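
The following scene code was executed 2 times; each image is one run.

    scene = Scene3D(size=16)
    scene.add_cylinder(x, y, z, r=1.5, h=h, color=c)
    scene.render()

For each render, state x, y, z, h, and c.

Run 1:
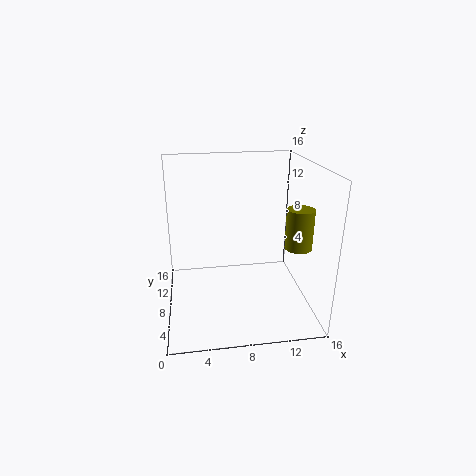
x = 14.5
y = 6.5
z = 7
h = 4.5
c = 'olive'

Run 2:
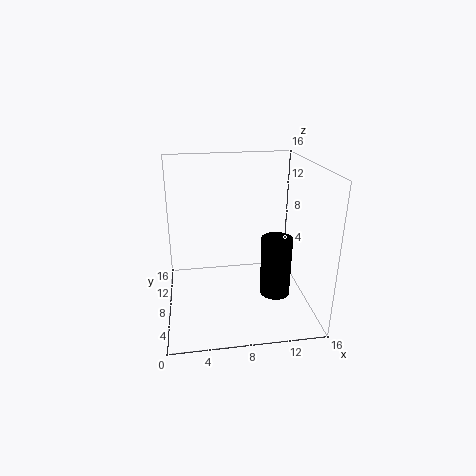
x = 11
y = 3
z = 4
h = 6
c = 'black'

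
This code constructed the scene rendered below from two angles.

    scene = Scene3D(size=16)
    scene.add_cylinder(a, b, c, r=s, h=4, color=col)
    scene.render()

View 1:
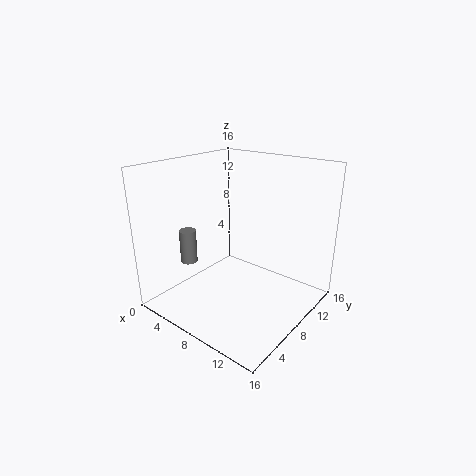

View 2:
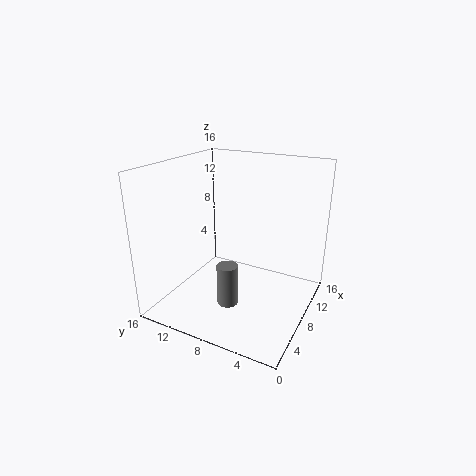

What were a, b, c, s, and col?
a = 2; b = 6; c = 4; s = 1; col = 'gray'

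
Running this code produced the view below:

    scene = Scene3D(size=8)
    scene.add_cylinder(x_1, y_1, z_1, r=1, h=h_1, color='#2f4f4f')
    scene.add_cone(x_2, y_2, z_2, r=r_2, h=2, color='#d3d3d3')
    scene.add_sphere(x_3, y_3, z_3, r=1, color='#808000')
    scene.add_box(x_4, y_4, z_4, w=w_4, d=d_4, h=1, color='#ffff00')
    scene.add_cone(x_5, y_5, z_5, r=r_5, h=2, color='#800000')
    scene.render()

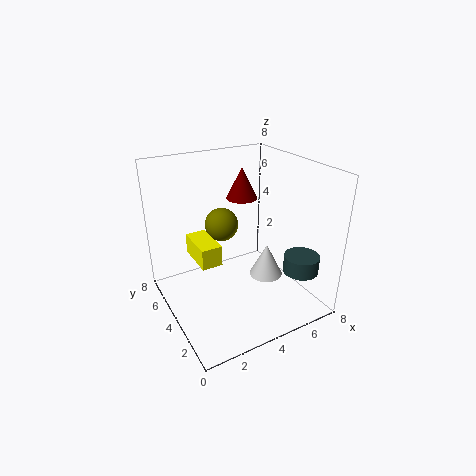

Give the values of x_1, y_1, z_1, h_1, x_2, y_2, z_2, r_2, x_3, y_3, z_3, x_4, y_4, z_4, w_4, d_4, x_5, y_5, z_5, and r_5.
x_1 = 7; y_1 = 2; z_1 = 2; h_1 = 1; x_2 = 6; y_2 = 4; z_2 = 1; r_2 = 1; x_3 = 4; y_3 = 6; z_3 = 4; x_4 = 1; y_4 = 2; z_4 = 4; w_4 = 1; d_4 = 2; x_5 = 6; y_5 = 7; z_5 = 5; r_5 = 1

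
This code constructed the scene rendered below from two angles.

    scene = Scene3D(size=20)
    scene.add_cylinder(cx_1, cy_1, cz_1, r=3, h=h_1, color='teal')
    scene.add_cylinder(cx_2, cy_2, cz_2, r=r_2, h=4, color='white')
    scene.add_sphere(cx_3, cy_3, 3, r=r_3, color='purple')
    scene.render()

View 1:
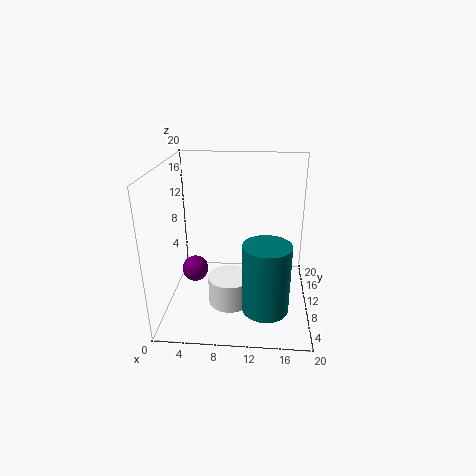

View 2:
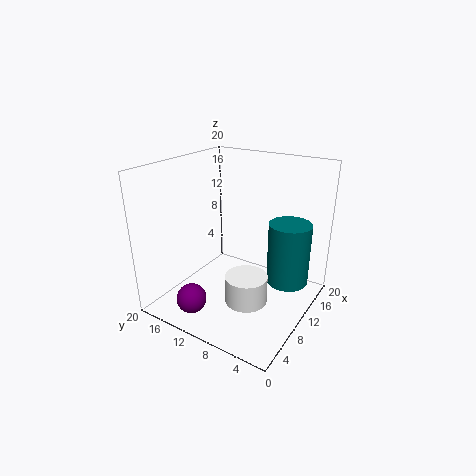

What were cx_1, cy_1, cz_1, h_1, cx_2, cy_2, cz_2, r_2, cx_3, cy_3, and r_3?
cx_1 = 14, cy_1 = 4, cz_1 = 3, h_1 = 9, cx_2 = 9, cy_2 = 8, cz_2 = 1, r_2 = 3, cx_3 = 3, cy_3 = 13, r_3 = 2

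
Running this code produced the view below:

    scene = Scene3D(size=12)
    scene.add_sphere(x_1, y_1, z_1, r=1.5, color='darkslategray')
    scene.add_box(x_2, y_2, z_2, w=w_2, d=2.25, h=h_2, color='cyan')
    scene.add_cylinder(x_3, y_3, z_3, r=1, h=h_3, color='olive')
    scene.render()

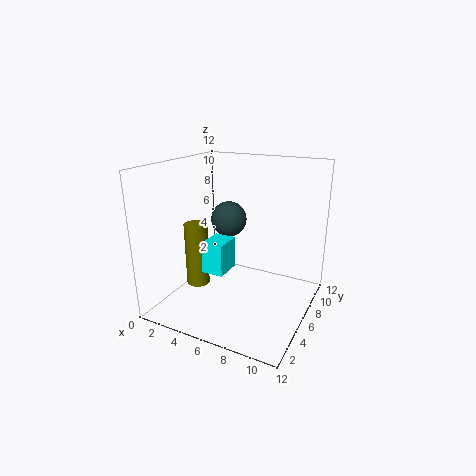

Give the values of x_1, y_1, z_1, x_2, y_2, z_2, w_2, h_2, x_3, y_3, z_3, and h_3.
x_1 = 4.75
y_1 = 6.75
z_1 = 7.25
x_2 = 4.5
y_2 = 2.75
z_2 = 4
w_2 = 1.75
h_2 = 2.5
x_3 = 2.5
y_3 = 5
z_3 = 1.5
h_3 = 5.5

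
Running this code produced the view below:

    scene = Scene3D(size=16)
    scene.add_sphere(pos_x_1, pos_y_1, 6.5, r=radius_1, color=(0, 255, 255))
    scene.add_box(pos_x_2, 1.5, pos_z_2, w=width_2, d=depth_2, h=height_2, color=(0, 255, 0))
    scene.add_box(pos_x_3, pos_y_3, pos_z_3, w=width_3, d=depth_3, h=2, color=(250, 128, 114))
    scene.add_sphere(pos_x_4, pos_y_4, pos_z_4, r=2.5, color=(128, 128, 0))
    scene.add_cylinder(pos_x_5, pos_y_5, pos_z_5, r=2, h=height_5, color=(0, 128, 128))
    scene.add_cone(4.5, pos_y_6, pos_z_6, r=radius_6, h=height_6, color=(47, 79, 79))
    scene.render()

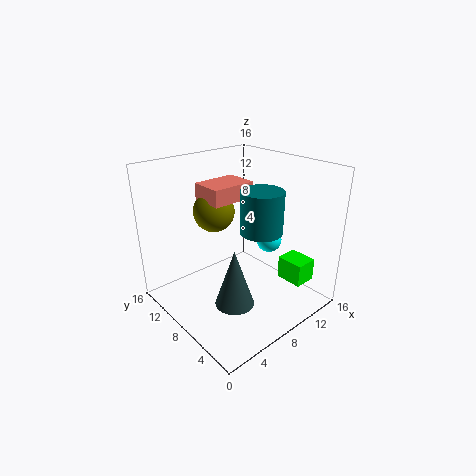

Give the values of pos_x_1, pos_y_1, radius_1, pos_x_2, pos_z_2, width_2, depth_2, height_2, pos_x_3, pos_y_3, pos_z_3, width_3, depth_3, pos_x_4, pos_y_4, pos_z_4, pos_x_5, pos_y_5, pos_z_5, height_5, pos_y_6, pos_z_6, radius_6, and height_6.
pos_x_1 = 12.5
pos_y_1 = 7.5
radius_1 = 1.5
pos_x_2 = 11
pos_z_2 = 3.5
width_2 = 2.5
depth_2 = 3
height_2 = 2.5
pos_x_3 = 7
pos_y_3 = 10.5
pos_z_3 = 11
width_3 = 5.5
depth_3 = 4
pos_x_4 = 8.5
pos_y_4 = 13
pos_z_4 = 9.5
pos_x_5 = 6.5
pos_y_5 = 3
pos_z_5 = 11
height_5 = 4
pos_y_6 = 4.5
pos_z_6 = 3
radius_6 = 2
height_6 = 6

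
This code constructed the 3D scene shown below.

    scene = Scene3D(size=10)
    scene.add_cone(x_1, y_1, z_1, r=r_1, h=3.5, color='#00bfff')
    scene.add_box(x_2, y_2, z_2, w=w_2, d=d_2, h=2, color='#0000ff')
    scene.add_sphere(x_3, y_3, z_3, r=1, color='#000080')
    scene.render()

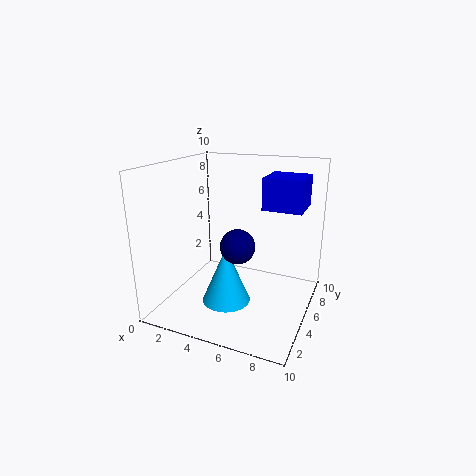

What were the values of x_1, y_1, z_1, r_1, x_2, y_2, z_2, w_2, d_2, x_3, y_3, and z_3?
x_1 = 5.5, y_1 = 2, z_1 = 2, r_1 = 1.5, x_2 = 7, y_2 = 4, z_2 = 7.5, w_2 = 2.5, d_2 = 2.5, x_3 = 6.5, y_3 = 1.5, z_3 = 6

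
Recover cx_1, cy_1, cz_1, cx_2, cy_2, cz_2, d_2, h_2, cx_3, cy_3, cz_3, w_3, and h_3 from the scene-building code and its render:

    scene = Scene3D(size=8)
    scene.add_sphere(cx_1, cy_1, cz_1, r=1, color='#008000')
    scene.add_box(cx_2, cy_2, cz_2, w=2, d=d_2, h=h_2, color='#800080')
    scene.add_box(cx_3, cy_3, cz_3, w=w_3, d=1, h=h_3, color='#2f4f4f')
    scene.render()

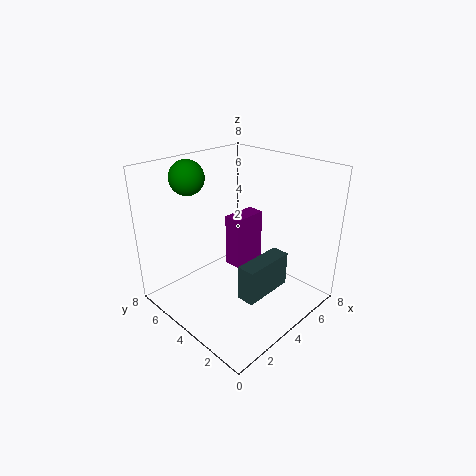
cx_1 = 3, cy_1 = 7, cz_1 = 7, cx_2 = 4, cy_2 = 4, cz_2 = 2, d_2 = 1, h_2 = 3, cx_3 = 3, cy_3 = 2, cz_3 = 1, w_3 = 3, h_3 = 2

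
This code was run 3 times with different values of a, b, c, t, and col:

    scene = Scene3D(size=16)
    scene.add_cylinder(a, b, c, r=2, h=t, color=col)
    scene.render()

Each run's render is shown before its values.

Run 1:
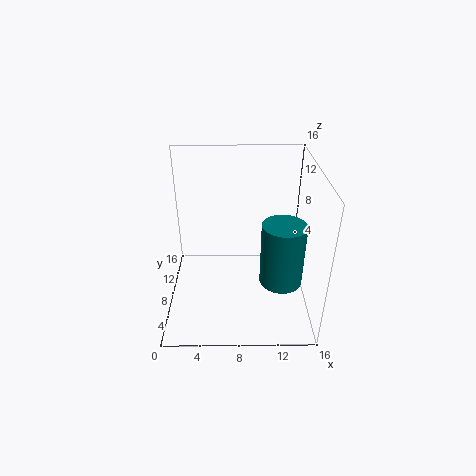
a = 12, b = 2, c = 7, t = 6, col = 'teal'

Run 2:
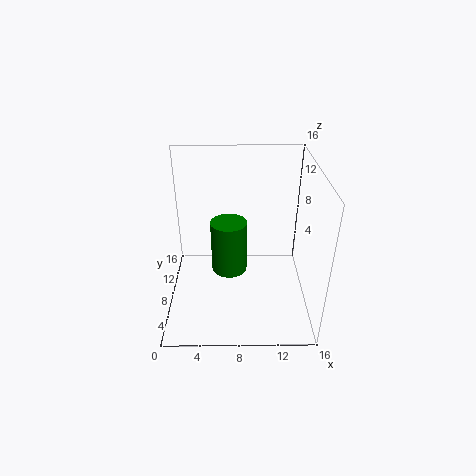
a = 7, b = 8, c = 4, t = 6, col = 'green'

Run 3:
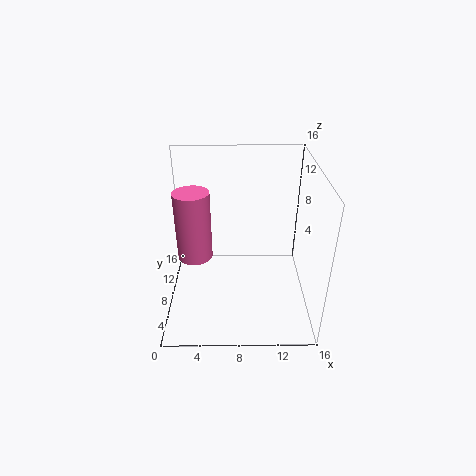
a = 3, b = 9, c = 5, t = 8, col = 'hotpink'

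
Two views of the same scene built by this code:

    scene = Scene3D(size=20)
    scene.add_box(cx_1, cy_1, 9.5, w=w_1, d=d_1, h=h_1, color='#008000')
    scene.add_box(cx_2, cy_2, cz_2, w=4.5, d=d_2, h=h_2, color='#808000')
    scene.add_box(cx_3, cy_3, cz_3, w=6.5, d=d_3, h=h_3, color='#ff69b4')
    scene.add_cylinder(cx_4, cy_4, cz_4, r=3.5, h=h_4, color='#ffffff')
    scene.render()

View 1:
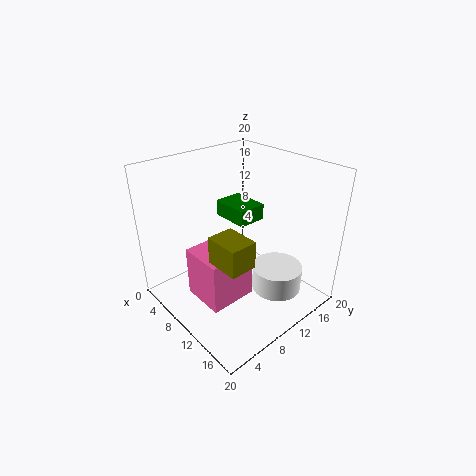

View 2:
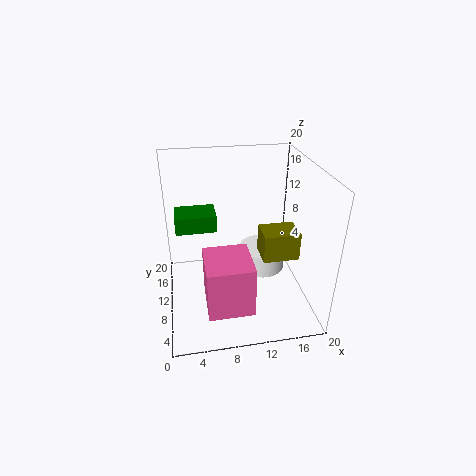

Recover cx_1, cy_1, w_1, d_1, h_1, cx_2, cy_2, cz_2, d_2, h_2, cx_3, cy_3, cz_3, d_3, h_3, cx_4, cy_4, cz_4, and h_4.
cx_1 = 1.5; cy_1 = 13; w_1 = 6; d_1 = 4.5; h_1 = 2.5; cx_2 = 12; cy_2 = 3.5; cz_2 = 10; d_2 = 3.5; h_2 = 3.5; cx_3 = 5; cy_3 = 4.5; cz_3 = 0.5; d_3 = 7; h_3 = 7.5; cx_4 = 14.5; cy_4 = 13.5; cz_4 = 2.5; h_4 = 3.5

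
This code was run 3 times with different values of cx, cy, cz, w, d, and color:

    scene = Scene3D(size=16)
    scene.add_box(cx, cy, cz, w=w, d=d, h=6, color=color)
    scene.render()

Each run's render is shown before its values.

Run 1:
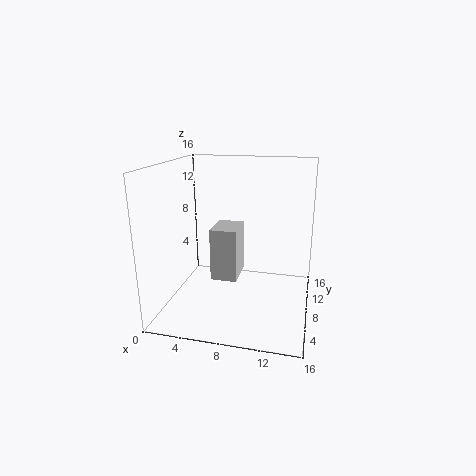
cx = 5, cy = 7, cz = 3, w = 3, d = 4, color = 'lightgray'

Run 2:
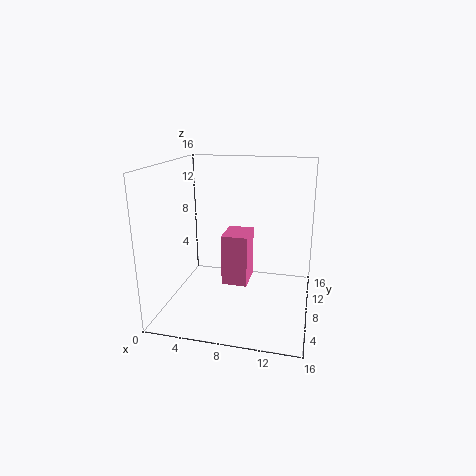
cx = 6, cy = 8, cz = 2, w = 3, d = 4, color = 'hotpink'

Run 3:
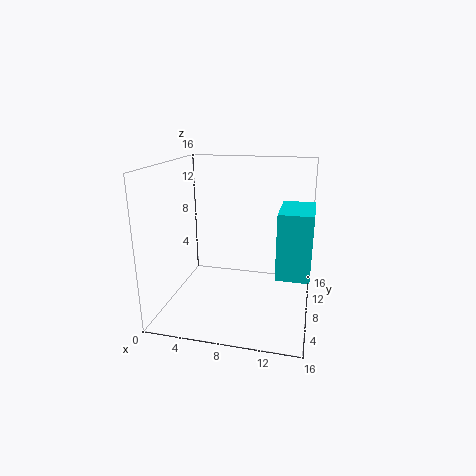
cx = 13, cy = 1, cz = 7, w = 3, d = 5, color = 'cyan'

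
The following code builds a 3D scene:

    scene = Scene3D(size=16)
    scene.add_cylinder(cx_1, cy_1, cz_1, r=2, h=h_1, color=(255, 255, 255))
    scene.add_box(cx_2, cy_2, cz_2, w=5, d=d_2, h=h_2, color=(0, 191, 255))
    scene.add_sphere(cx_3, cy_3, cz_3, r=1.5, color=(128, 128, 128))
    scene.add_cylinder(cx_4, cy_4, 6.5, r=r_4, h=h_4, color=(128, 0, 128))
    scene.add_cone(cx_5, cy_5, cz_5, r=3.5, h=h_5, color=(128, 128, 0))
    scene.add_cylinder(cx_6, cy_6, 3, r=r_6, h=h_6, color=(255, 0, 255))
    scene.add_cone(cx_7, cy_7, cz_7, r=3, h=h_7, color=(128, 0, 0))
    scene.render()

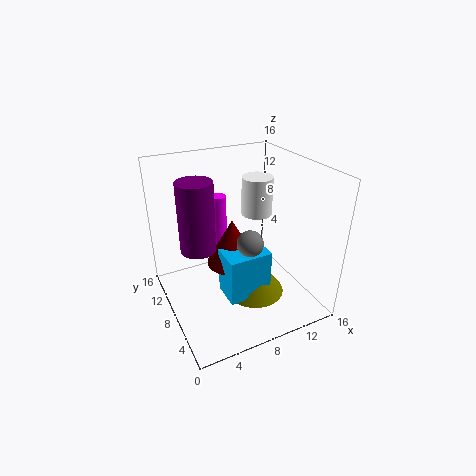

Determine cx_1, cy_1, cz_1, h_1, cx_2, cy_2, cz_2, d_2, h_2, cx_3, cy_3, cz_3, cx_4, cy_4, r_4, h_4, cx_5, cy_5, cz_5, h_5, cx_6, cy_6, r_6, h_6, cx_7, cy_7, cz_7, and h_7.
cx_1 = 13.5
cy_1 = 13.5
cz_1 = 7.5
h_1 = 5
cx_2 = 6
cy_2 = 5.5
cz_2 = 1
d_2 = 3.5
h_2 = 5.5
cx_3 = 9
cy_3 = 7
cz_3 = 7.5
cx_4 = 4
cy_4 = 10
r_4 = 2
h_4 = 8
cx_5 = 10
cy_5 = 7.5
cz_5 = 0.5
h_5 = 4.5
cx_6 = 8.5
cy_6 = 14.5
r_6 = 1
h_6 = 7.5
cx_7 = 8
cy_7 = 9.5
cz_7 = 4
h_7 = 5.5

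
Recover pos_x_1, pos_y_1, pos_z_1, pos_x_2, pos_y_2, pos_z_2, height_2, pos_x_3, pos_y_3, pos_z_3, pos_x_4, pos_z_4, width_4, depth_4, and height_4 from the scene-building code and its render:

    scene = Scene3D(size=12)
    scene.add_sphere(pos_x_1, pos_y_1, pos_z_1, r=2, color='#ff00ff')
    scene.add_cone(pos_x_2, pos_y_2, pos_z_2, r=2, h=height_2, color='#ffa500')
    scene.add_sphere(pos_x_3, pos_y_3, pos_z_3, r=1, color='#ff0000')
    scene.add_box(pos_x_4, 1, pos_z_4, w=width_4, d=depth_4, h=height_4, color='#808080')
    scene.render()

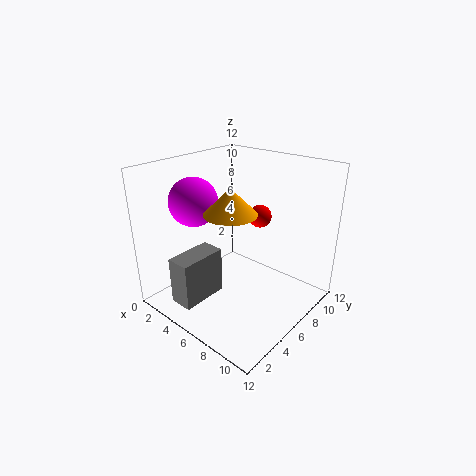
pos_x_1 = 3, pos_y_1 = 4, pos_z_1 = 9, pos_x_2 = 7, pos_y_2 = 4, pos_z_2 = 9, height_2 = 2, pos_x_3 = 6, pos_y_3 = 9, pos_z_3 = 7, pos_x_4 = 3, pos_z_4 = 1, width_4 = 2, depth_4 = 4, height_4 = 4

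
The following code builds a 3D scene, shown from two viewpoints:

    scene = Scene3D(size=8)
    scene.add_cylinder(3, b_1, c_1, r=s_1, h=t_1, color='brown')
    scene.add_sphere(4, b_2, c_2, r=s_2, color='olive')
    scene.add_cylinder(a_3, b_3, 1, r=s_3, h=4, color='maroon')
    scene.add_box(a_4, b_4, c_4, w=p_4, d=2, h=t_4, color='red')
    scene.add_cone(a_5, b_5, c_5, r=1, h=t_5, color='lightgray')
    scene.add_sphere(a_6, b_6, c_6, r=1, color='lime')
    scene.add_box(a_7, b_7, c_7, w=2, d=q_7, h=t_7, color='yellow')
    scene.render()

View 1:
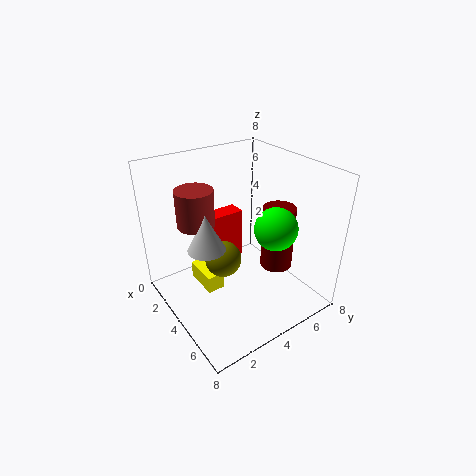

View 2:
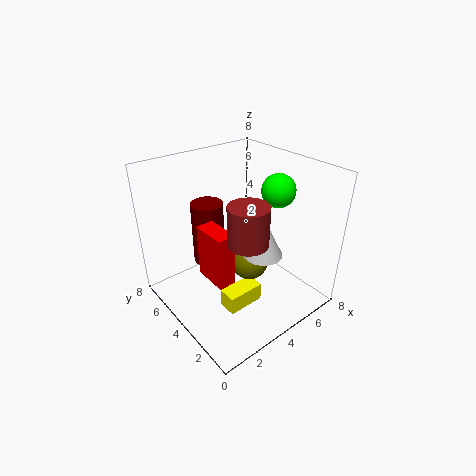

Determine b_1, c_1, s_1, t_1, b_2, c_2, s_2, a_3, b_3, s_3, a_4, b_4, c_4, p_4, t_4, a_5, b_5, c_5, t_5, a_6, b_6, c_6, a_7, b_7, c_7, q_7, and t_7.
b_1 = 2
c_1 = 5
s_1 = 1
t_1 = 2
b_2 = 3
c_2 = 3
s_2 = 1
a_3 = 4
b_3 = 7
s_3 = 1
a_4 = 2
b_4 = 3
c_4 = 2
p_4 = 1
t_4 = 3
a_5 = 4
b_5 = 2
c_5 = 4
t_5 = 2
a_6 = 7
b_6 = 4
c_6 = 6
a_7 = 2
b_7 = 2
c_7 = 1
q_7 = 1
t_7 = 1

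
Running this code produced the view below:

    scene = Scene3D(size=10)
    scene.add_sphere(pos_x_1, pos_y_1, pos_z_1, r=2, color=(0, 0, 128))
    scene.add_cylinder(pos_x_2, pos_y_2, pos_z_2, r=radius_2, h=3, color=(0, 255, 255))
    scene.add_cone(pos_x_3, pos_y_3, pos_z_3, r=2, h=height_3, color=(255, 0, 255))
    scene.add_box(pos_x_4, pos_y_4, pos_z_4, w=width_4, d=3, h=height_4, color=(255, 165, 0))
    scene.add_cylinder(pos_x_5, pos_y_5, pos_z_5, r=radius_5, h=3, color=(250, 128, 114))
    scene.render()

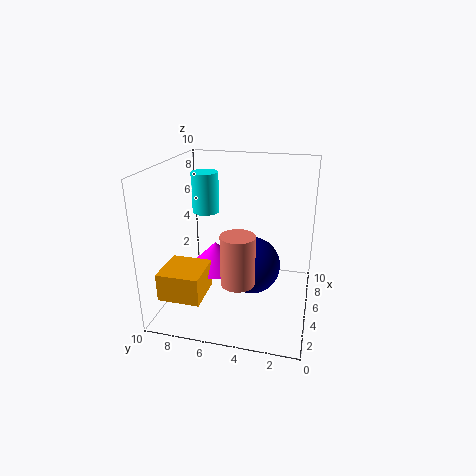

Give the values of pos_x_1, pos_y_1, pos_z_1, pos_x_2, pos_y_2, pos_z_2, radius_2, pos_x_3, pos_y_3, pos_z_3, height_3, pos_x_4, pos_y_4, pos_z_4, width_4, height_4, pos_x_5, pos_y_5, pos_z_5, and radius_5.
pos_x_1 = 5; pos_y_1 = 4; pos_z_1 = 3; pos_x_2 = 7; pos_y_2 = 8; pos_z_2 = 6; radius_2 = 1; pos_x_3 = 6; pos_y_3 = 7; pos_z_3 = 2; height_3 = 2; pos_x_4 = 2; pos_y_4 = 7; pos_z_4 = 1; width_4 = 3; height_4 = 2; pos_x_5 = 1; pos_y_5 = 4; pos_z_5 = 4; radius_5 = 1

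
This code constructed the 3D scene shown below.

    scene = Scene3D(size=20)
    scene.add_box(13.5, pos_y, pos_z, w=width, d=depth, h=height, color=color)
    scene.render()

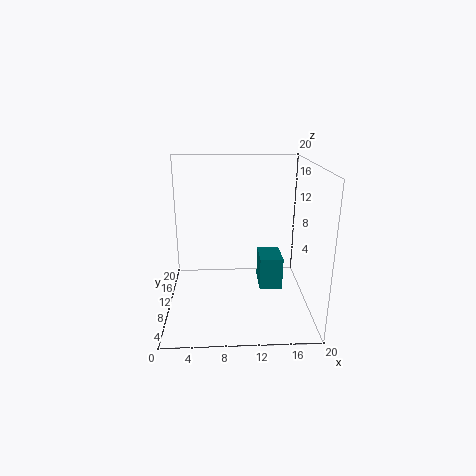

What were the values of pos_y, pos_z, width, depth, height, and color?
pos_y = 12
pos_z = 0.5
width = 3.5
depth = 5
height = 5
color = 'teal'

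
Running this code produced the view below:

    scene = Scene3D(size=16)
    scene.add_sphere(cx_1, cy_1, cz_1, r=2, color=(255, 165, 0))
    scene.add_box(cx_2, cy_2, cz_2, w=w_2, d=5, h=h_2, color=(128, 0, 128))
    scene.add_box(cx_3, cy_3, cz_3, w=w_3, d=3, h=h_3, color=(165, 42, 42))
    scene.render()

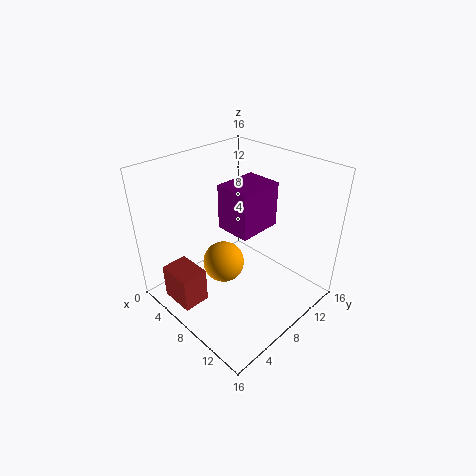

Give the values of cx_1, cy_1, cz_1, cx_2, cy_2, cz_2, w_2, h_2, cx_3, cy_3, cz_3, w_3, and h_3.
cx_1 = 10; cy_1 = 4; cz_1 = 8; cx_2 = 6; cy_2 = 7; cz_2 = 9; w_2 = 4; h_2 = 5; cx_3 = 3; cy_3 = 1; cz_3 = 1; w_3 = 4; h_3 = 4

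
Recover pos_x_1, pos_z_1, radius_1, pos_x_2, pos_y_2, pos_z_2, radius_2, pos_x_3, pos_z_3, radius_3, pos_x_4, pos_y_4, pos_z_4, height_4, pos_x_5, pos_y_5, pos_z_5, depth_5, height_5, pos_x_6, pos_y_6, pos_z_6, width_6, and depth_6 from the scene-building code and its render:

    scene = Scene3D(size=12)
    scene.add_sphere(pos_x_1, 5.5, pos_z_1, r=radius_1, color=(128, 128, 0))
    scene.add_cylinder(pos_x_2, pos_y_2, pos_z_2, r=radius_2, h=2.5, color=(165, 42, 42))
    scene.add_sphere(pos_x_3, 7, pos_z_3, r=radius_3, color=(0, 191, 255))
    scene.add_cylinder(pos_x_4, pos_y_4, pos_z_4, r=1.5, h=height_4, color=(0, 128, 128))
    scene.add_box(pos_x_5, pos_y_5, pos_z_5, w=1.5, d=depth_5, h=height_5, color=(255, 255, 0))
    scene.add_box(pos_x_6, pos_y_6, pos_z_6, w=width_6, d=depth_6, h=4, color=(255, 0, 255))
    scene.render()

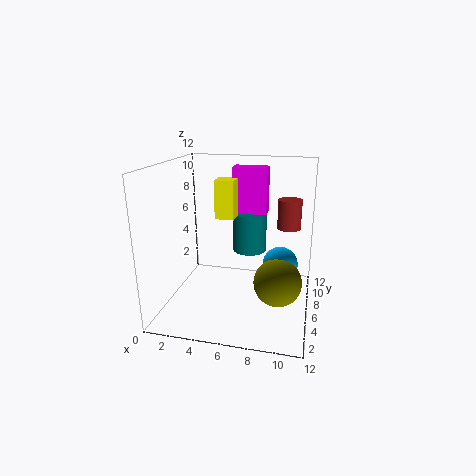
pos_x_1 = 9.5
pos_z_1 = 2.5
radius_1 = 2
pos_x_2 = 10
pos_y_2 = 8
pos_z_2 = 6.5
radius_2 = 1
pos_x_3 = 9.5
pos_z_3 = 3.5
radius_3 = 1.5
pos_x_4 = 6.5
pos_y_4 = 8.5
pos_z_4 = 4
height_4 = 3.5
pos_x_5 = 4.5
pos_y_5 = 4.5
pos_z_5 = 8
depth_5 = 1.5
height_5 = 3
pos_x_6 = 5
pos_y_6 = 8
pos_z_6 = 7.5
width_6 = 3
depth_6 = 1.5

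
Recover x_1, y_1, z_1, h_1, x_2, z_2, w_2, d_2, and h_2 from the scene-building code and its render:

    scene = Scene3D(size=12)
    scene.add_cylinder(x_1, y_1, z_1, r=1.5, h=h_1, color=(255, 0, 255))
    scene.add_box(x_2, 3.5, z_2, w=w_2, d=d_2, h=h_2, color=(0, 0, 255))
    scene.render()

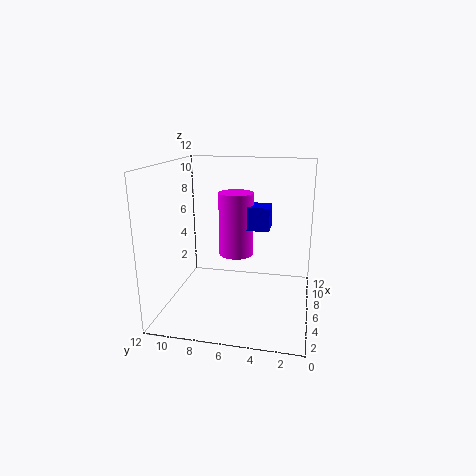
x_1 = 7.5
y_1 = 6.5
z_1 = 4
h_1 = 5.5
x_2 = 6.5
z_2 = 6.5
w_2 = 2
d_2 = 2.5
h_2 = 2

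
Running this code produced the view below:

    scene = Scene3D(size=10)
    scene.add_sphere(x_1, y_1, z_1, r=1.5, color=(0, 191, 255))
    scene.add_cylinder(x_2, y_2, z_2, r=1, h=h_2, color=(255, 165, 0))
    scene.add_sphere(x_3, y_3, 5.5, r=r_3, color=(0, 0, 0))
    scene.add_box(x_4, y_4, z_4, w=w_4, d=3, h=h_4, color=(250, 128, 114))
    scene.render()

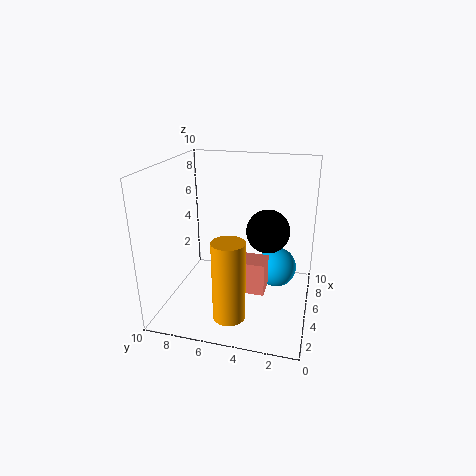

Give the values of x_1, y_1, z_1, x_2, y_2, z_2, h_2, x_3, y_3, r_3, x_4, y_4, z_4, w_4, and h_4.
x_1 = 7
y_1 = 2.5
z_1 = 2
x_2 = 1
y_2 = 4.5
z_2 = 1.5
h_2 = 5
x_3 = 5.5
y_3 = 3
r_3 = 1.5
x_4 = 1.5
y_4 = 2.5
z_4 = 3
w_4 = 1.5
h_4 = 2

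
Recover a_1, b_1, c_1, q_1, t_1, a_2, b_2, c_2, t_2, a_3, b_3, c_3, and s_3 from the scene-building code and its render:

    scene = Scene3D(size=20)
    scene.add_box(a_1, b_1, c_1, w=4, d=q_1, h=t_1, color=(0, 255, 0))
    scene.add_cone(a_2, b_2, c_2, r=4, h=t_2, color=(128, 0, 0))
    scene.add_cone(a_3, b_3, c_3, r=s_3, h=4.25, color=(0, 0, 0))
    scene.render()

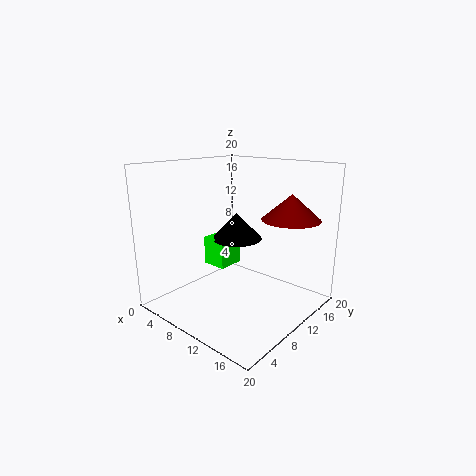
a_1 = 1.25, b_1 = 11.75, c_1 = 3.25, q_1 = 4.25, t_1 = 4.5, a_2 = 15.75, b_2 = 14.25, c_2 = 12.75, t_2 = 3.5, a_3 = 5.25, b_3 = 15.25, c_3 = 7.5, s_3 = 4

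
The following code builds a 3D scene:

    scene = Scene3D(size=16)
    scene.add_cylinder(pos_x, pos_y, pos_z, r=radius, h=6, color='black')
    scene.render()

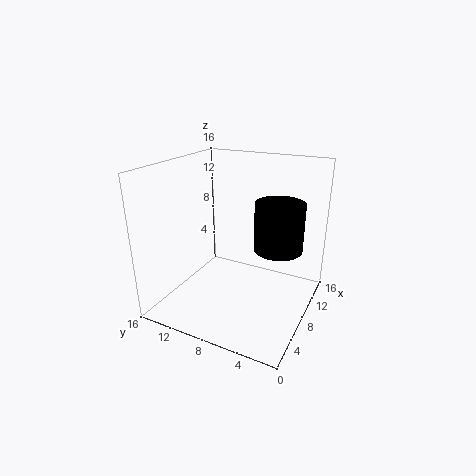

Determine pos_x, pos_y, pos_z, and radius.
pos_x = 13
pos_y = 5
pos_z = 5
radius = 3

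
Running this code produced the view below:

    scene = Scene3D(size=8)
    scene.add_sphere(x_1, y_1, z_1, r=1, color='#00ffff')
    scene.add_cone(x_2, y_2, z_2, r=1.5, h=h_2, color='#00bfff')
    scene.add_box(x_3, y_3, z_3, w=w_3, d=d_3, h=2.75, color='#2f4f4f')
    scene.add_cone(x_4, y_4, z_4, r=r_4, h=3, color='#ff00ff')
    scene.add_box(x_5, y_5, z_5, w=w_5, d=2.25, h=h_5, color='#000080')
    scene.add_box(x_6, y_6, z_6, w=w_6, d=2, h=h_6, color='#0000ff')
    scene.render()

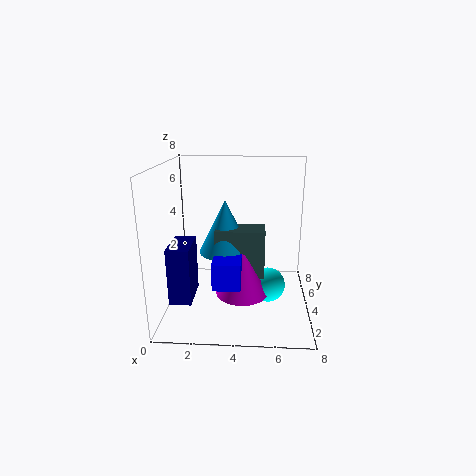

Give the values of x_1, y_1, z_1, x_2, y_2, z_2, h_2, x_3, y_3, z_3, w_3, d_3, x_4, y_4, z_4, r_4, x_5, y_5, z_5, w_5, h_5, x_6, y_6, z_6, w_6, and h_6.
x_1 = 5.75; y_1 = 4.25; z_1 = 1; x_2 = 3.25; y_2 = 4.5; z_2 = 3; h_2 = 3; x_3 = 2.75; y_3 = 3.5; z_3 = 1.75; w_3 = 2.75; d_3 = 1.5; x_4 = 4.25; y_4 = 3.75; z_4 = 0.75; r_4 = 1.5; x_5 = 0.25; y_5 = 2.5; z_5 = 0.5; w_5 = 1.25; h_5 = 3.25; x_6 = 2.75; y_6 = 2; z_6 = 1.75; w_6 = 1.5; h_6 = 1.5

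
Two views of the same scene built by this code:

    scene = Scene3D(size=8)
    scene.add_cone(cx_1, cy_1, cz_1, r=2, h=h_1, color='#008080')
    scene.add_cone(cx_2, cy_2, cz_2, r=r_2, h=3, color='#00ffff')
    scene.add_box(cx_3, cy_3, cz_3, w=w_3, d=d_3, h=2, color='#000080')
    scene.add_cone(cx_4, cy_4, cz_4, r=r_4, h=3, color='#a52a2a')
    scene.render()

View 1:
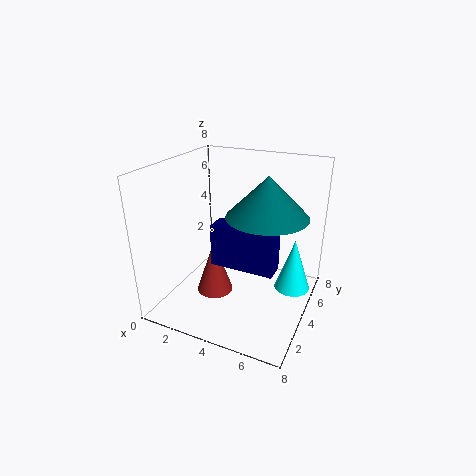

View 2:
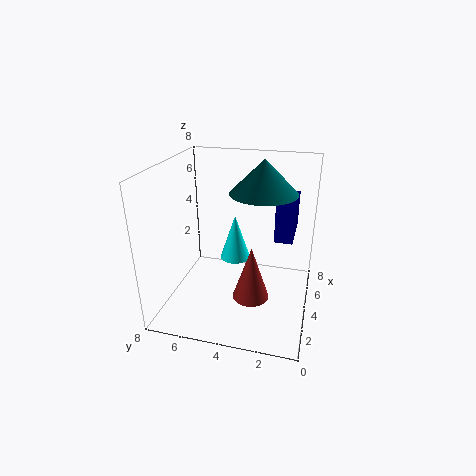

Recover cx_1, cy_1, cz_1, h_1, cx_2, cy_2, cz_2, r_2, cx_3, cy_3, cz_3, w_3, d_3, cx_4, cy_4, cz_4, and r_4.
cx_1 = 6; cy_1 = 3; cz_1 = 6; h_1 = 2; cx_2 = 7; cy_2 = 5; cz_2 = 1; r_2 = 1; cx_3 = 4; cy_3 = 1; cz_3 = 4; w_3 = 3; d_3 = 1; cx_4 = 3; cy_4 = 3; cz_4 = 1; r_4 = 1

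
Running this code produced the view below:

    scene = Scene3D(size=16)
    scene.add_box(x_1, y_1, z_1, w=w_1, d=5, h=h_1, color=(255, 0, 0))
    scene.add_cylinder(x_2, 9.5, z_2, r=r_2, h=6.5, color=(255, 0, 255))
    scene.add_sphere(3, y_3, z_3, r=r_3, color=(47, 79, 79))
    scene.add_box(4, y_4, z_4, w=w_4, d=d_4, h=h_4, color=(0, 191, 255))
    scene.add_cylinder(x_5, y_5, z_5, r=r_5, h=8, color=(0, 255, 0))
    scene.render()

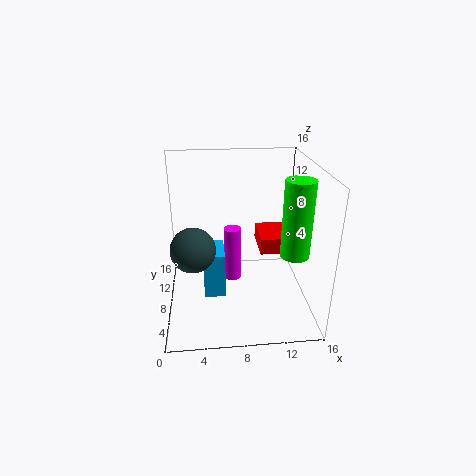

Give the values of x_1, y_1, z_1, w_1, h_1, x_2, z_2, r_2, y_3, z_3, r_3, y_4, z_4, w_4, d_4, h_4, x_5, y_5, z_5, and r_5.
x_1 = 11, y_1 = 10, z_1 = 4.5, w_1 = 4.5, h_1 = 2, x_2 = 7.5, z_2 = 2, r_2 = 1, y_3 = 7.5, z_3 = 7, r_3 = 2.5, y_4 = 7.5, z_4 = 0.5, w_4 = 2.5, d_4 = 4, h_4 = 5.5, x_5 = 13.5, y_5 = 4.5, z_5 = 7.5, r_5 = 1.5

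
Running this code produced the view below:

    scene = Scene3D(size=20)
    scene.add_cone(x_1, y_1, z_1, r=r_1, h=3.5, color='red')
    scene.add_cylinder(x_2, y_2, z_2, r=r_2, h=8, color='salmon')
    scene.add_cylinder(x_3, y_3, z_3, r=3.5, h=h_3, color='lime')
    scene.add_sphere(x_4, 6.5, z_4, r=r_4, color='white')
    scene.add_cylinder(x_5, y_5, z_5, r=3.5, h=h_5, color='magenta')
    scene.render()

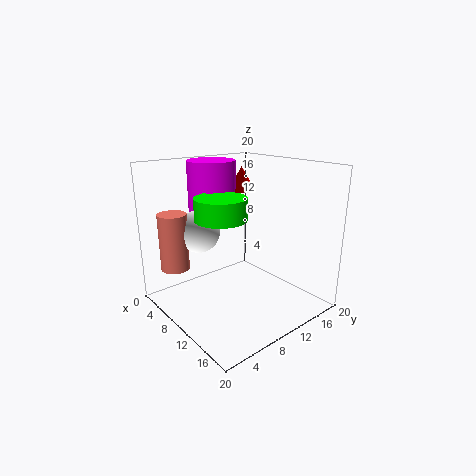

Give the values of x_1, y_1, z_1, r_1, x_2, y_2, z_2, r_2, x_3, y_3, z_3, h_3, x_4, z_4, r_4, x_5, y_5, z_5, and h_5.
x_1 = 6, y_1 = 14, z_1 = 15.5, r_1 = 2, x_2 = 4.5, y_2 = 3, z_2 = 5.5, r_2 = 2, x_3 = 9.5, y_3 = 7.5, z_3 = 13, h_3 = 3, x_4 = 5.5, z_4 = 10.5, r_4 = 3, x_5 = 4, y_5 = 10, z_5 = 12.5, h_5 = 7.5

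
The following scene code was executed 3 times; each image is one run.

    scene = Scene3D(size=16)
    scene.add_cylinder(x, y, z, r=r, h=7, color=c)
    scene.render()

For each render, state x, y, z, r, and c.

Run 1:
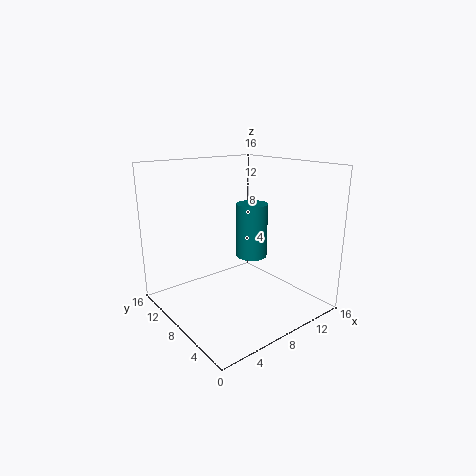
x = 13; y = 11.5; z = 3.5; r = 2; c = 'teal'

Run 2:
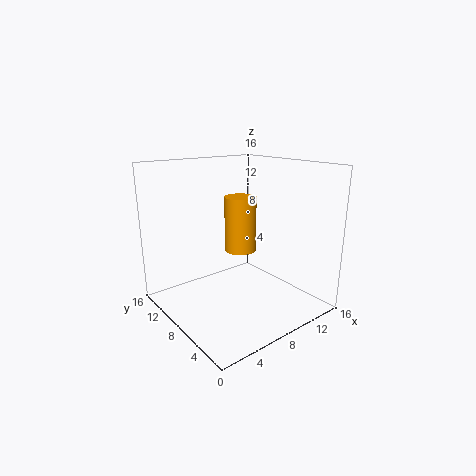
x = 11.5; y = 12; z = 4.5; r = 2; c = 'orange'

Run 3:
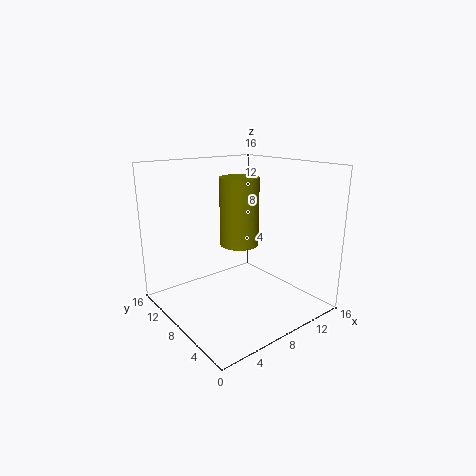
x = 7; y = 6.5; z = 8; r = 2; c = 'olive'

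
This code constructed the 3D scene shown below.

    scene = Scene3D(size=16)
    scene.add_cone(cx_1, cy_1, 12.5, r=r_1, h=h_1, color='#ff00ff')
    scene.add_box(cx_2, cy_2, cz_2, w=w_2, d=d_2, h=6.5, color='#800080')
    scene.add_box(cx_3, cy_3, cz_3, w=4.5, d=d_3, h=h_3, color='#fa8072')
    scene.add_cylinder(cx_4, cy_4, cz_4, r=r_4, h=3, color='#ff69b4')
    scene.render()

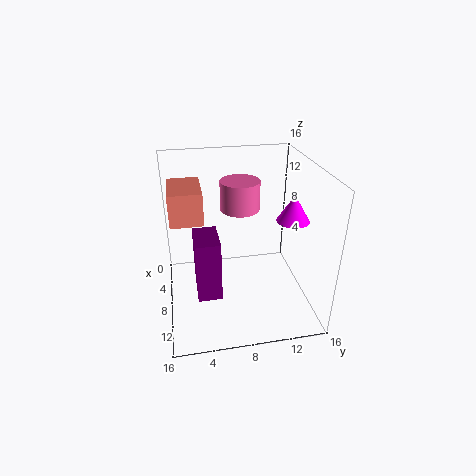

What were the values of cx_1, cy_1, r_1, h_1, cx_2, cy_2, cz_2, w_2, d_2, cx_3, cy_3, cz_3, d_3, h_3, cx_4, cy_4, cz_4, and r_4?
cx_1 = 13.5
cy_1 = 12
r_1 = 1.5
h_1 = 2.5
cx_2 = 8.5
cy_2 = 3
cz_2 = 3.5
w_2 = 4
d_2 = 2.5
cx_3 = 8.5
cy_3 = 1
cz_3 = 12.5
d_3 = 3
h_3 = 3
cx_4 = 9
cy_4 = 8
cz_4 = 12
r_4 = 2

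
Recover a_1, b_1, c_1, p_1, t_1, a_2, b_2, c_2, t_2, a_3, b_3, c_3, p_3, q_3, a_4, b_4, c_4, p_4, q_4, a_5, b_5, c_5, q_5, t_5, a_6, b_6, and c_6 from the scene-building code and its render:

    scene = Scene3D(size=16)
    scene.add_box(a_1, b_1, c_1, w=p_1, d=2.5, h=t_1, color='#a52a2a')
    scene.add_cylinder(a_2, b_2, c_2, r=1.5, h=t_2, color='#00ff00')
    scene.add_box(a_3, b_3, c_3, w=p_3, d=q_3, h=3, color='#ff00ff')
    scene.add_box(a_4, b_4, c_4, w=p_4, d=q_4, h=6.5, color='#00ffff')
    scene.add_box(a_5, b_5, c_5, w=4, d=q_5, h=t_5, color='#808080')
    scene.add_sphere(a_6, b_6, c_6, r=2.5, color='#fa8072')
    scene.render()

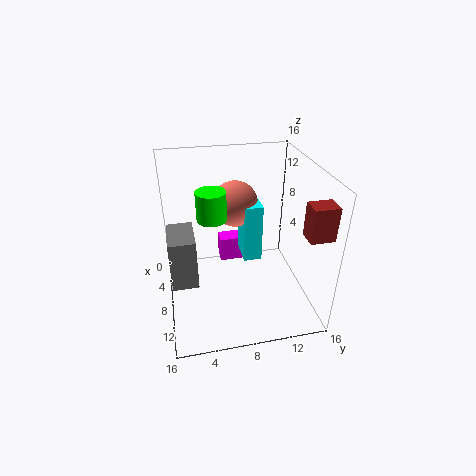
a_1 = 12.5, b_1 = 13.5, c_1 = 10.5, p_1 = 2, t_1 = 3.5, a_2 = 9.5, b_2 = 5, c_2 = 11.5, t_2 = 3, a_3 = 3, b_3 = 6.5, c_3 = 3, p_3 = 2, q_3 = 4, a_4 = 6, b_4 = 8.5, c_4 = 5.5, p_4 = 3, q_4 = 2, a_5 = 9.5, b_5 = 0.5, c_5 = 6.5, q_5 = 2.5, t_5 = 5, a_6 = 6.5, b_6 = 8, c_6 = 11.5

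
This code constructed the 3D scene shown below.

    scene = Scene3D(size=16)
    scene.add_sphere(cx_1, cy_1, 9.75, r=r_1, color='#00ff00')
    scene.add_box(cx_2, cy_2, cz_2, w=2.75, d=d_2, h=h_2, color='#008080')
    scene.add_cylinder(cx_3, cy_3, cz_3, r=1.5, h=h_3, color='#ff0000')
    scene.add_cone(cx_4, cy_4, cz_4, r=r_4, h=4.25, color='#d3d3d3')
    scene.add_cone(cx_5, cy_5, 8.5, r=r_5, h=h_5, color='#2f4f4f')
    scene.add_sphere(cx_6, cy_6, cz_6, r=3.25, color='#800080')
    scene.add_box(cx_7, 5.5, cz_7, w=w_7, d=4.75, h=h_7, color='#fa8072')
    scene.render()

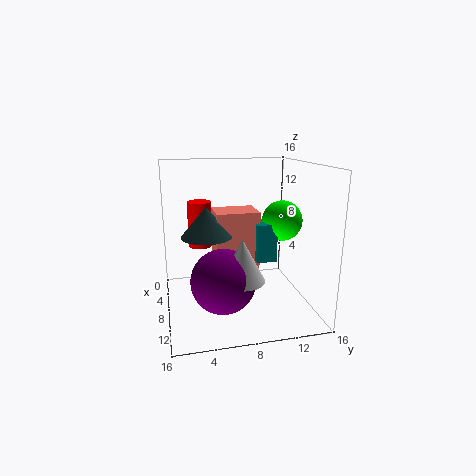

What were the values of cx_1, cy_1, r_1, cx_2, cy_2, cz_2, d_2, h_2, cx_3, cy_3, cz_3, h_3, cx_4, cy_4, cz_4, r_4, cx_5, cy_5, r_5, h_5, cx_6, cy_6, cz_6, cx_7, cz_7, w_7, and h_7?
cx_1 = 8.25, cy_1 = 13, r_1 = 2.25, cx_2 = 7, cy_2 = 9.75, cz_2 = 5.5, d_2 = 2.25, h_2 = 4.25, cx_3 = 1.75, cy_3 = 4.5, cz_3 = 5.25, h_3 = 5.75, cx_4 = 13, cy_4 = 7.25, cz_4 = 5.25, r_4 = 2.25, cx_5 = 8.25, cy_5 = 4.5, r_5 = 2.75, h_5 = 3.25, cx_6 = 12.25, cy_6 = 5.5, cz_6 = 5, cx_7 = 5.25, cz_7 = 4, w_7 = 3.75, h_7 = 7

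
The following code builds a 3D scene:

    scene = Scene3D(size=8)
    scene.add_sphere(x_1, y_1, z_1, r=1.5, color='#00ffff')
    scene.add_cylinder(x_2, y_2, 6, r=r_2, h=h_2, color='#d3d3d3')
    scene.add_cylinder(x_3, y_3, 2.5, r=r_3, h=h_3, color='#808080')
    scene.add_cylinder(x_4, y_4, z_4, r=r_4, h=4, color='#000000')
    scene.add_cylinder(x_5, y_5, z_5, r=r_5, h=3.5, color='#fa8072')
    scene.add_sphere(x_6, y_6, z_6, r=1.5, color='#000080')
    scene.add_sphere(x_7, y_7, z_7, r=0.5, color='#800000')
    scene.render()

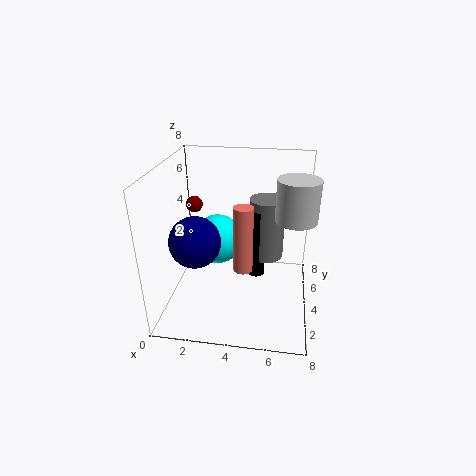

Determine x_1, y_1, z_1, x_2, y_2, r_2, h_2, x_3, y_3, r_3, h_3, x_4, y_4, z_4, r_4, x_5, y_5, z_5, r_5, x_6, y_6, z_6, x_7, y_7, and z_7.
x_1 = 2.5
y_1 = 5.5
z_1 = 3
x_2 = 7
y_2 = 2.5
r_2 = 1
h_2 = 2
x_3 = 5.5
y_3 = 5
r_3 = 1
h_3 = 3.5
x_4 = 5
y_4 = 4.5
z_4 = 1.5
r_4 = 0.5
x_5 = 4.5
y_5 = 2.5
z_5 = 3
r_5 = 0.5
x_6 = 1.5
y_6 = 4
z_6 = 3.5
x_7 = 1
y_7 = 6
z_7 = 5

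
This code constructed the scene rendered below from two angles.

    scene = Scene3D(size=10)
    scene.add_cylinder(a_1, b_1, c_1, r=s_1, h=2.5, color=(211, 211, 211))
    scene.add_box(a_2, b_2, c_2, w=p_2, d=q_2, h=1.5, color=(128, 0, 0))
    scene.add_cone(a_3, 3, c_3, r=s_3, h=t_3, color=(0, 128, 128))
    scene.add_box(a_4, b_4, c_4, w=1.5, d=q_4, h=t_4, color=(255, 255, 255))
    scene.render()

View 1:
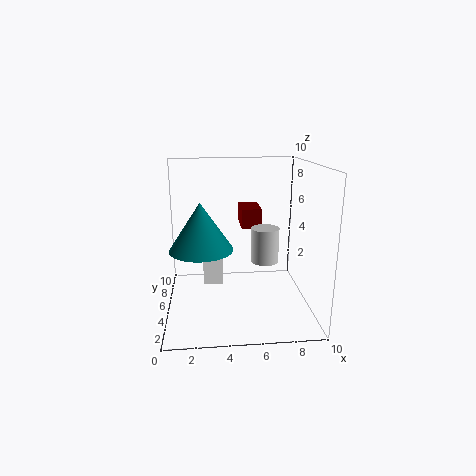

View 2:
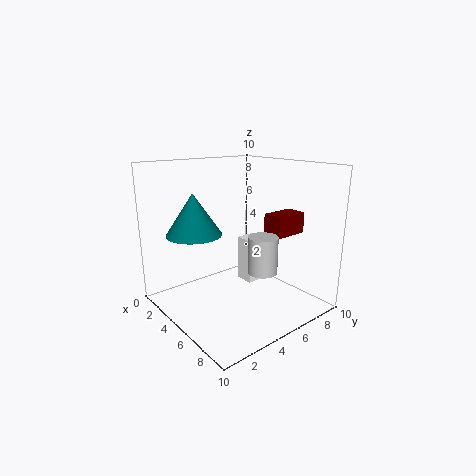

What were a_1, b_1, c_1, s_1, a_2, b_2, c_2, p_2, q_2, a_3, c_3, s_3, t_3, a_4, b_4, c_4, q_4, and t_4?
a_1 = 7
b_1 = 5.5
c_1 = 3
s_1 = 1
a_2 = 5.5
b_2 = 7
c_2 = 5
p_2 = 1.5
q_2 = 2.5
a_3 = 2.5
c_3 = 5
s_3 = 2
t_3 = 3
a_4 = 2.5
b_4 = 7
c_4 = 0.5
q_4 = 1.5
t_4 = 3.5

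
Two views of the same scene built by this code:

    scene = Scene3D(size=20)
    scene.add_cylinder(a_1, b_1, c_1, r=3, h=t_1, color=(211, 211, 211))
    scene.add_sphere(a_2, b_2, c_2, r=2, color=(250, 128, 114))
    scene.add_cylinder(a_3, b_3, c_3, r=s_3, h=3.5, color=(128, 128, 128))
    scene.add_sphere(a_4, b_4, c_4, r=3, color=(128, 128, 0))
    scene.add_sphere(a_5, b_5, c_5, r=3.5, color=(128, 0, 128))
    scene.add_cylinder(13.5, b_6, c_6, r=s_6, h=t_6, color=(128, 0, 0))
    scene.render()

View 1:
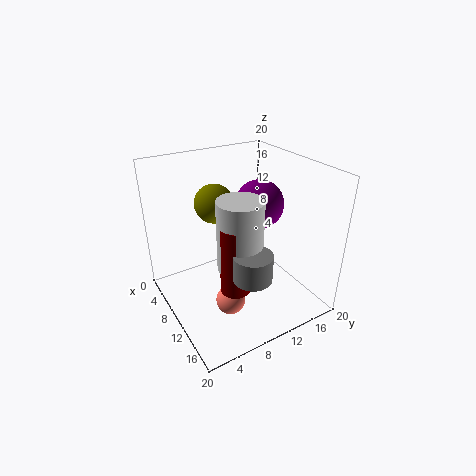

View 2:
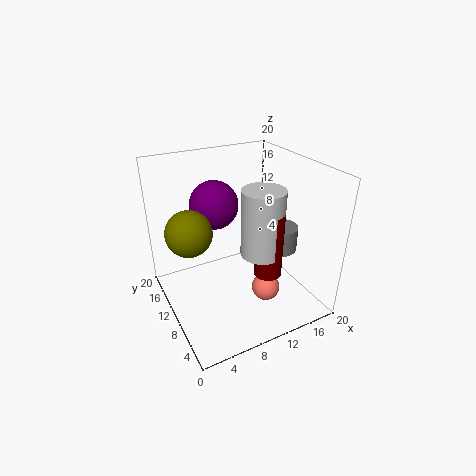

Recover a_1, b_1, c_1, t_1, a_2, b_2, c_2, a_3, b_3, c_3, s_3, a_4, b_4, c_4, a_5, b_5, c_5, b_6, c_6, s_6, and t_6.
a_1 = 13, b_1 = 8.5, c_1 = 7.5, t_1 = 9.5, a_2 = 13, b_2 = 7, c_2 = 2.5, a_3 = 16, b_3 = 8.5, c_3 = 7.5, s_3 = 2.5, a_4 = 3, b_4 = 10, c_4 = 12.5, a_5 = 8.5, b_5 = 14.5, c_5 = 13.5, b_6 = 7.5, c_6 = 4.5, s_6 = 2, t_6 = 9.5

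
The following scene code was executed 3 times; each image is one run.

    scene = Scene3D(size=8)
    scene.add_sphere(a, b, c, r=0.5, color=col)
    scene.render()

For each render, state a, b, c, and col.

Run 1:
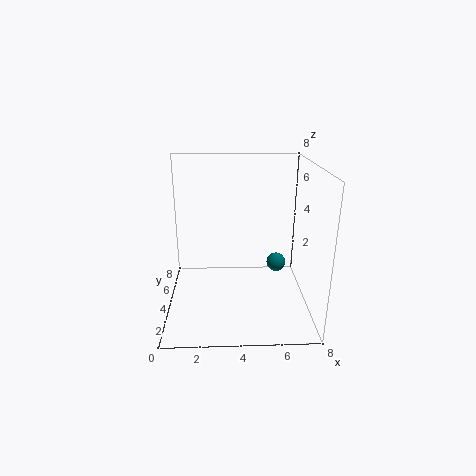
a = 6, b = 3, c = 3, col = 'teal'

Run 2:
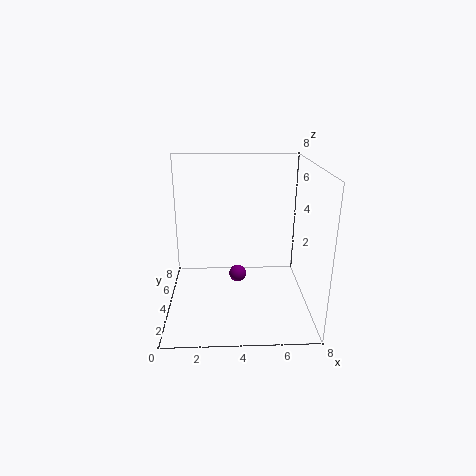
a = 4, b = 4.5, c = 1.5, col = 'purple'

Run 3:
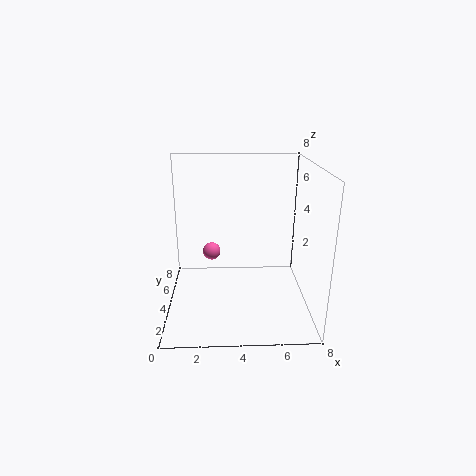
a = 2.5, b = 4.5, c = 3, col = 'hotpink'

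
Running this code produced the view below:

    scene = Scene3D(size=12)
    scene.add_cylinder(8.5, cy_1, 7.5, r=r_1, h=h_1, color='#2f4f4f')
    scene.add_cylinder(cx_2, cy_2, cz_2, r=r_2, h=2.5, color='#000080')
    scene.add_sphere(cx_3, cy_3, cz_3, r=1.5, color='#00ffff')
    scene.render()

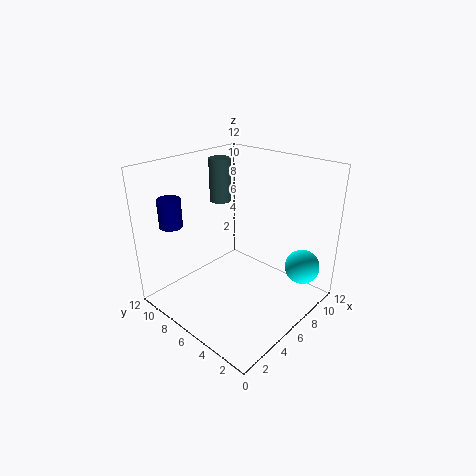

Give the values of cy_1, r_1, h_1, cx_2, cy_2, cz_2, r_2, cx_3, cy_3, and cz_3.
cy_1 = 10.5; r_1 = 1; h_1 = 4; cx_2 = 3; cy_2 = 11; cz_2 = 6.5; r_2 = 1; cx_3 = 10; cy_3 = 2; cz_3 = 3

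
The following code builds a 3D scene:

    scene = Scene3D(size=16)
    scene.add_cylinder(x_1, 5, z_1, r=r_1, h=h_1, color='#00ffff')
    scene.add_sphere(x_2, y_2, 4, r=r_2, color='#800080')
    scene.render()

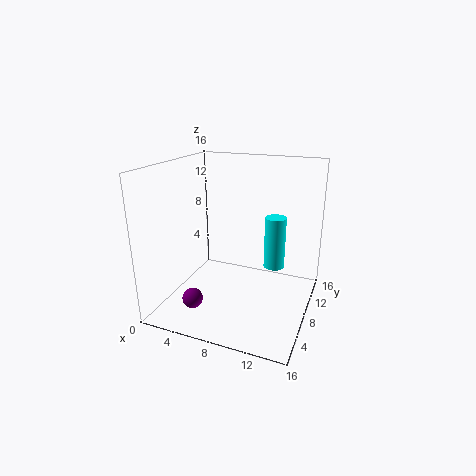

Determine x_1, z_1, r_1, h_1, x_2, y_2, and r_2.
x_1 = 13; z_1 = 7; r_1 = 1; h_1 = 5; x_2 = 6; y_2 = 1; r_2 = 1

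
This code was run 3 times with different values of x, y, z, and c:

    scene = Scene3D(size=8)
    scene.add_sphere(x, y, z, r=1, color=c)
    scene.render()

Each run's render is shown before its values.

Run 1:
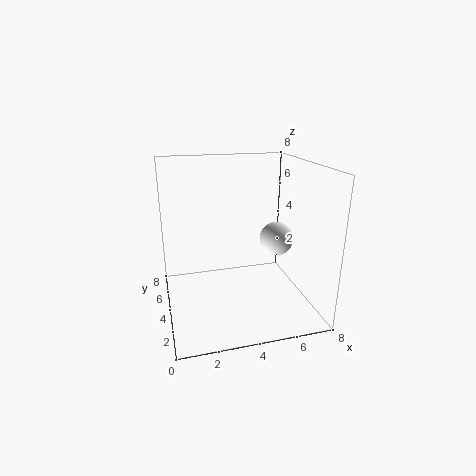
x = 6.5, y = 4.5, z = 3.5, c = 'white'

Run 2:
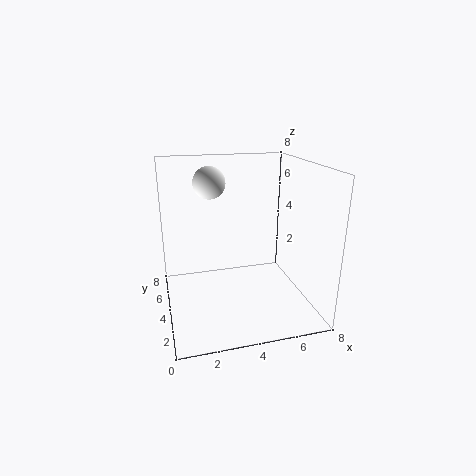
x = 3, y = 7, z = 6.5, c = 'white'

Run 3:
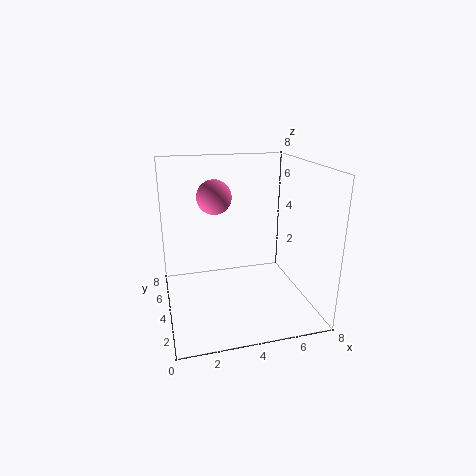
x = 3, y = 5.5, z = 6, c = 'hotpink'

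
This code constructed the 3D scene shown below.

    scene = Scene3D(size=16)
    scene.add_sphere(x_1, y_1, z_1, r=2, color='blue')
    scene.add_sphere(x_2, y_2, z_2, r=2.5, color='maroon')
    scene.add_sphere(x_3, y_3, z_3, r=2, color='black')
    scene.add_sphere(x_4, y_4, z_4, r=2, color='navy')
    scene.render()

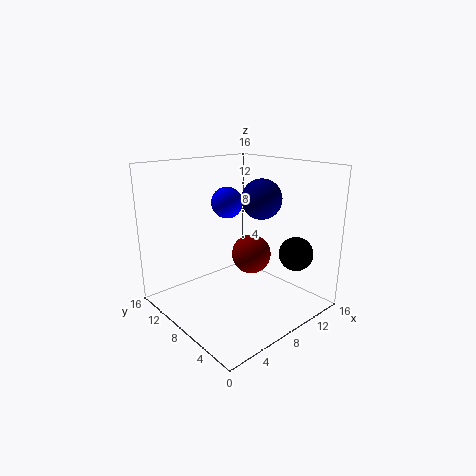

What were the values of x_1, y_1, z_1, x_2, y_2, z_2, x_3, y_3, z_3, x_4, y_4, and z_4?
x_1 = 11
y_1 = 13.5
z_1 = 10.5
x_2 = 12.5
y_2 = 10.5
z_2 = 4
x_3 = 14
y_3 = 4.5
z_3 = 5.5
x_4 = 8
y_4 = 4.5
z_4 = 13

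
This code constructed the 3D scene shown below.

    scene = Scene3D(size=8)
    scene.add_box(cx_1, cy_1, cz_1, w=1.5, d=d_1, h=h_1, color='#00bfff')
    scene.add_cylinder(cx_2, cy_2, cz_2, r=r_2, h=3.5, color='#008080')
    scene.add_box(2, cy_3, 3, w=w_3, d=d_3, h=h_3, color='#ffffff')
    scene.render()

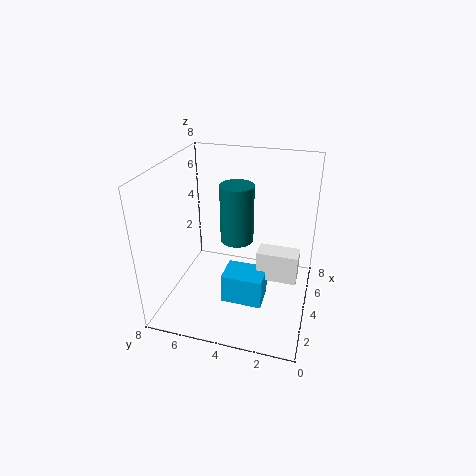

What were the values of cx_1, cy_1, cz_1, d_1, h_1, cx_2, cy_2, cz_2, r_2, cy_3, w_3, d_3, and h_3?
cx_1 = 1; cy_1 = 2; cz_1 = 2; d_1 = 2; h_1 = 1.5; cx_2 = 5.5; cy_2 = 4.5; cz_2 = 3; r_2 = 1; cy_3 = 0.5; w_3 = 1; d_3 = 2; h_3 = 1.5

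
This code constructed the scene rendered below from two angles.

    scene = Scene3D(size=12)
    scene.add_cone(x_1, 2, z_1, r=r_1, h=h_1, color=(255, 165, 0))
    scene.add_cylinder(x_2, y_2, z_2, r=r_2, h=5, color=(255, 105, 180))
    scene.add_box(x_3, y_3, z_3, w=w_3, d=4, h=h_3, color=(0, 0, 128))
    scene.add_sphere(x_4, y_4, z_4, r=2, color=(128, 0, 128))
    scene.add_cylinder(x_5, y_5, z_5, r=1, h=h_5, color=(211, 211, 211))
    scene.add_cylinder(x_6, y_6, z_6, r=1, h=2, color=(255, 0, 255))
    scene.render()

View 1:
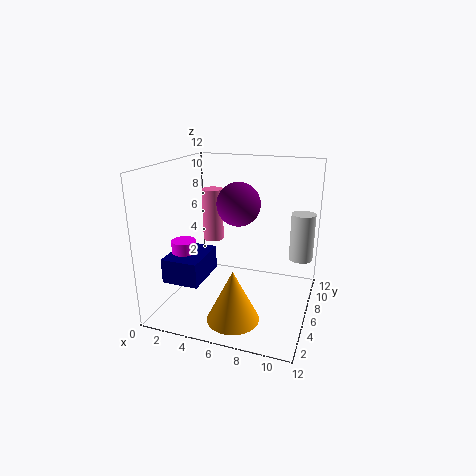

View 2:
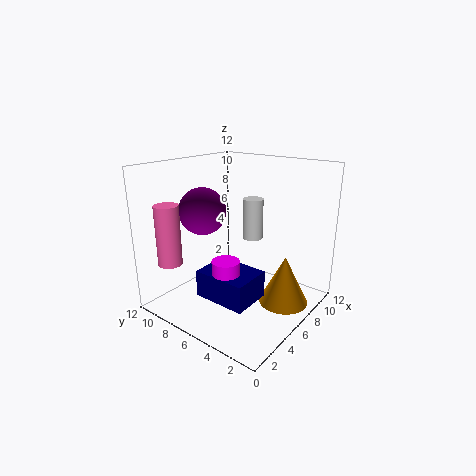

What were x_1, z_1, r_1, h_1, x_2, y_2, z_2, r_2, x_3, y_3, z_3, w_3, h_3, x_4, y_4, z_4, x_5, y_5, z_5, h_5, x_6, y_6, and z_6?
x_1 = 7, z_1 = 1, r_1 = 2, h_1 = 4, x_2 = 2, y_2 = 10, z_2 = 4, r_2 = 1, x_3 = 1, y_3 = 2, z_3 = 3, w_3 = 3, h_3 = 2, x_4 = 5, y_4 = 9, z_4 = 8, x_5 = 11, y_5 = 8, z_5 = 4, h_5 = 4, x_6 = 2, y_6 = 4, z_6 = 4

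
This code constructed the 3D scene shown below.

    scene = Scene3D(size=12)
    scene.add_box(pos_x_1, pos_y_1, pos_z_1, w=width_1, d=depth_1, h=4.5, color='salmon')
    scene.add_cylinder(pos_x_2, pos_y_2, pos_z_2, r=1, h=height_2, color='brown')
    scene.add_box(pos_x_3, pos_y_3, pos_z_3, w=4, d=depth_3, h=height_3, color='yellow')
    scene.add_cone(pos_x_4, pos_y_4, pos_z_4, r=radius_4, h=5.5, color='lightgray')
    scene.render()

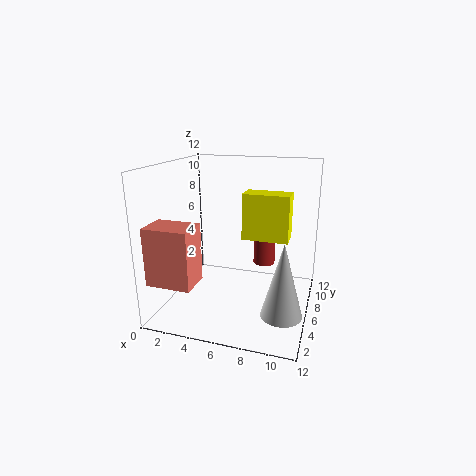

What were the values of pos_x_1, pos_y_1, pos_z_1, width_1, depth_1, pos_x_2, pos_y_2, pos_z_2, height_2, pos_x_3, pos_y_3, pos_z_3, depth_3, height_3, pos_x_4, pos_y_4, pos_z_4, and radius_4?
pos_x_1 = 0.5, pos_y_1 = 0.5, pos_z_1 = 3.5, width_1 = 3.5, depth_1 = 2.5, pos_x_2 = 7.5, pos_y_2 = 9.5, pos_z_2 = 2.5, height_2 = 3.5, pos_x_3 = 6, pos_y_3 = 7, pos_z_3 = 5.5, depth_3 = 2, height_3 = 4, pos_x_4 = 10.5, pos_y_4 = 2, pos_z_4 = 2, radius_4 = 1.5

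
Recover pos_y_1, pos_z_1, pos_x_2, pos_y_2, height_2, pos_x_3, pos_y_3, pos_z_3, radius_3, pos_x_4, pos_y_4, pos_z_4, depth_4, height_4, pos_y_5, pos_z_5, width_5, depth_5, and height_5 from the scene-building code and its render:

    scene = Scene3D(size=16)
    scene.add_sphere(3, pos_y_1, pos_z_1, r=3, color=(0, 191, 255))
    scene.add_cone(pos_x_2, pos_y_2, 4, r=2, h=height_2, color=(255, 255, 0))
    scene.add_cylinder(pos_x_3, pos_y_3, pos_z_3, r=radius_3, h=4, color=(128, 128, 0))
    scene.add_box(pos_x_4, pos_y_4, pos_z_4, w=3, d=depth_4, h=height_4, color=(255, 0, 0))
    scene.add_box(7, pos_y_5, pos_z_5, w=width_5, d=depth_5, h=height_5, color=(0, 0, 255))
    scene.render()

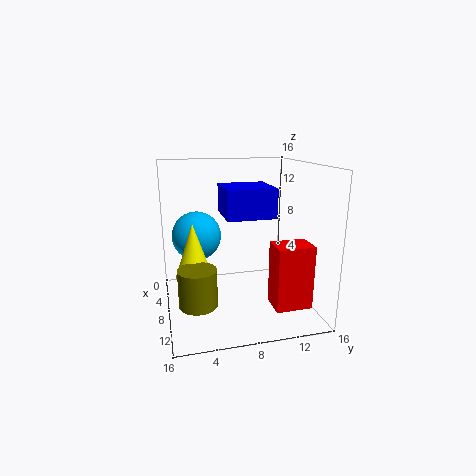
pos_y_1 = 4
pos_z_1 = 7
pos_x_2 = 8
pos_y_2 = 3
height_2 = 6
pos_x_3 = 11
pos_y_3 = 3
pos_z_3 = 2
radius_3 = 2
pos_x_4 = 10
pos_y_4 = 11
pos_z_4 = 1
depth_4 = 4
height_4 = 7
pos_y_5 = 6
pos_z_5 = 11
width_5 = 5
depth_5 = 5
height_5 = 3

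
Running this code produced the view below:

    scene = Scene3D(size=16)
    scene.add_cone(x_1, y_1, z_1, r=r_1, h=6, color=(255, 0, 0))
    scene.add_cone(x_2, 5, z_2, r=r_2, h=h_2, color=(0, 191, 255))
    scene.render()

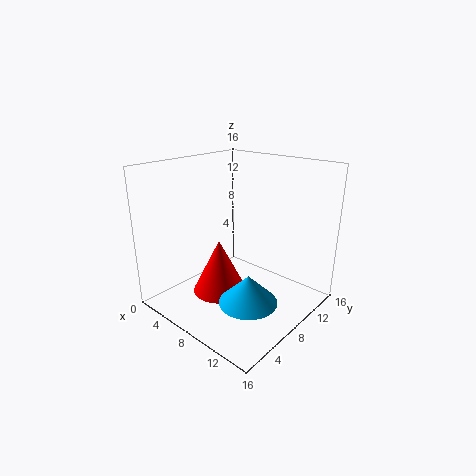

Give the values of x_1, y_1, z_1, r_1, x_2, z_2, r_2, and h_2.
x_1 = 7; y_1 = 6; z_1 = 2; r_1 = 3; x_2 = 12; z_2 = 3; r_2 = 3; h_2 = 3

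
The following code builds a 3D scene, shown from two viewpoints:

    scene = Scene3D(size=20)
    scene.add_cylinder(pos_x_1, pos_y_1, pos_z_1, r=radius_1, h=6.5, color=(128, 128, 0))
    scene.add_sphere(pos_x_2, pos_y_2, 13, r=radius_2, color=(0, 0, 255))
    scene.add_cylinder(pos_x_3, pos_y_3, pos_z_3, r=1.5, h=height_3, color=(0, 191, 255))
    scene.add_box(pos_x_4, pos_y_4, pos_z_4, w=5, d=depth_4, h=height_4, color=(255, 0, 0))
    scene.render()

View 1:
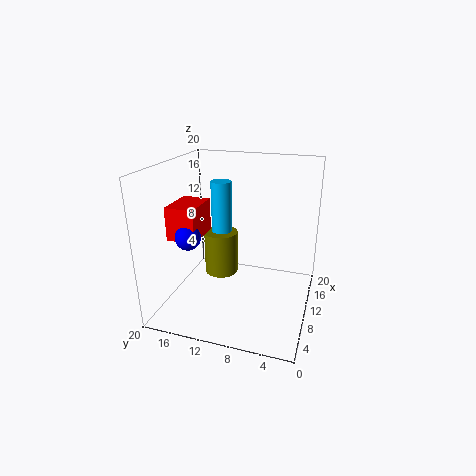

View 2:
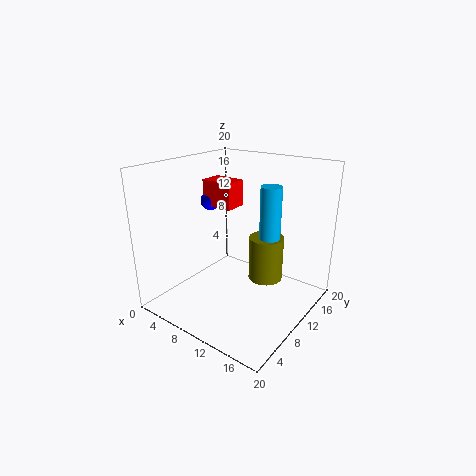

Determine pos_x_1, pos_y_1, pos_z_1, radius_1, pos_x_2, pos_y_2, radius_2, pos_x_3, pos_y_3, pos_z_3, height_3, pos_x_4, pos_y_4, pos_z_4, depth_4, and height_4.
pos_x_1 = 12.5, pos_y_1 = 13.5, pos_z_1 = 3, radius_1 = 2.5, pos_x_2 = 2, pos_y_2 = 13.5, radius_2 = 1.5, pos_x_3 = 13, pos_y_3 = 13.5, pos_z_3 = 9.5, height_3 = 7.5, pos_x_4 = 1.5, pos_y_4 = 12.5, pos_z_4 = 12.5, depth_4 = 3.5, height_4 = 4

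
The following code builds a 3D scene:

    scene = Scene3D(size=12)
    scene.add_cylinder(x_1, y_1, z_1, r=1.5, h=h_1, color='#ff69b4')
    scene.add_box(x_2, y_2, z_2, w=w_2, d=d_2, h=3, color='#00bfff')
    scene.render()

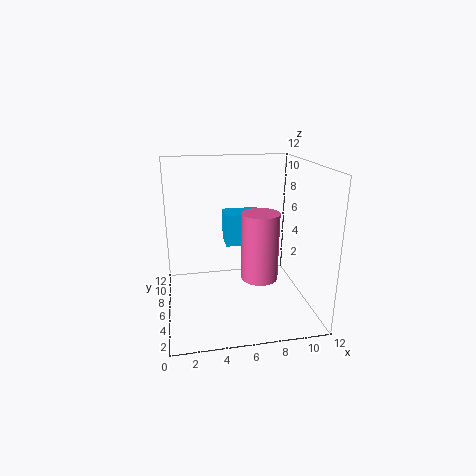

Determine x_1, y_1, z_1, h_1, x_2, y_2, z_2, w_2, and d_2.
x_1 = 7.5; y_1 = 4.5; z_1 = 3; h_1 = 5.5; x_2 = 5.5; y_2 = 9; z_2 = 4; w_2 = 3.5; d_2 = 2.5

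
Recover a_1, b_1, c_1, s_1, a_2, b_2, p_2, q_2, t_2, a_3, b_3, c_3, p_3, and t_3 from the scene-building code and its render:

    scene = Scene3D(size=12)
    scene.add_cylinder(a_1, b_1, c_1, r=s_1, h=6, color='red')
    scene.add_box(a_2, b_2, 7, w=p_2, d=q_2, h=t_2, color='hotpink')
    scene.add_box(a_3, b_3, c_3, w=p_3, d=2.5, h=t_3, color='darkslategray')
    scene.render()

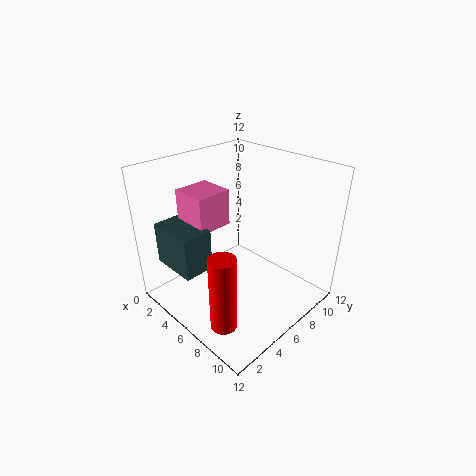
a_1 = 9; b_1 = 1.5; c_1 = 1.5; s_1 = 1; a_2 = 2; b_2 = 3; p_2 = 3; q_2 = 3; t_2 = 3; a_3 = 1.5; b_3 = 1; c_3 = 4; p_3 = 4; t_3 = 3.5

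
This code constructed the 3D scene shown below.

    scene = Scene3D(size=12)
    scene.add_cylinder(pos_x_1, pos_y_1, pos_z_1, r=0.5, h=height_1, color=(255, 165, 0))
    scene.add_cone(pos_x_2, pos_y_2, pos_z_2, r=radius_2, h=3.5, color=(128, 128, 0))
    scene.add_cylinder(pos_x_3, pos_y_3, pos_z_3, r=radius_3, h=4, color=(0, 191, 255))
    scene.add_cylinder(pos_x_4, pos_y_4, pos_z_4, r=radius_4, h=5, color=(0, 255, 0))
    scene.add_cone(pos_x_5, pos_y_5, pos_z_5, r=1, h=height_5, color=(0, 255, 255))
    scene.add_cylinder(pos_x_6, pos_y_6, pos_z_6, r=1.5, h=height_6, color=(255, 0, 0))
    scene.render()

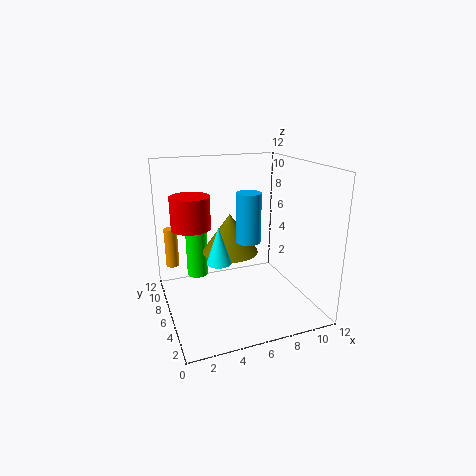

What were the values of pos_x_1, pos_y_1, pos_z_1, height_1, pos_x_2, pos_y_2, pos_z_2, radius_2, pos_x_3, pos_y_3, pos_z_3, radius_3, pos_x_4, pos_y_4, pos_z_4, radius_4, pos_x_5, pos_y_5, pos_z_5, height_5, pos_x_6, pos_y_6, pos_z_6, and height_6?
pos_x_1 = 0.5; pos_y_1 = 6; pos_z_1 = 4.5; height_1 = 3; pos_x_2 = 6; pos_y_2 = 8; pos_z_2 = 4; radius_2 = 2.5; pos_x_3 = 6.5; pos_y_3 = 5; pos_z_3 = 6; radius_3 = 1; pos_x_4 = 3.5; pos_y_4 = 10.5; pos_z_4 = 1; radius_4 = 1; pos_x_5 = 4; pos_y_5 = 5; pos_z_5 = 4.5; height_5 = 3; pos_x_6 = 2; pos_y_6 = 5.5; pos_z_6 = 7.5; height_6 = 2.5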